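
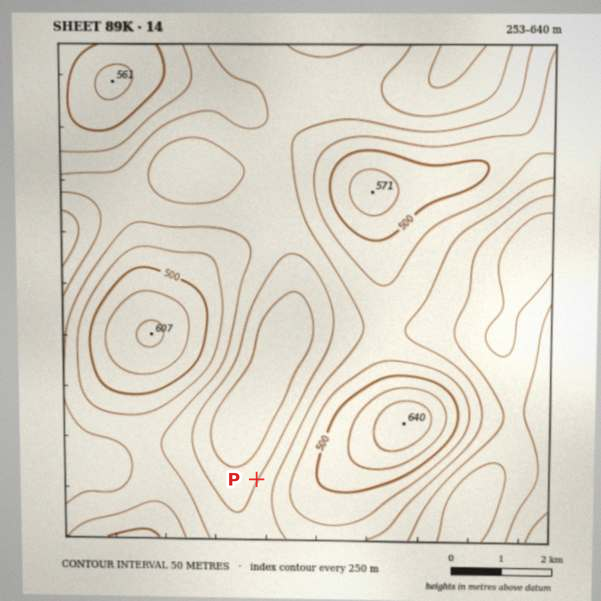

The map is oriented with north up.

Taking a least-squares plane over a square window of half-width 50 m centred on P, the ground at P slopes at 8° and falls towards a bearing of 300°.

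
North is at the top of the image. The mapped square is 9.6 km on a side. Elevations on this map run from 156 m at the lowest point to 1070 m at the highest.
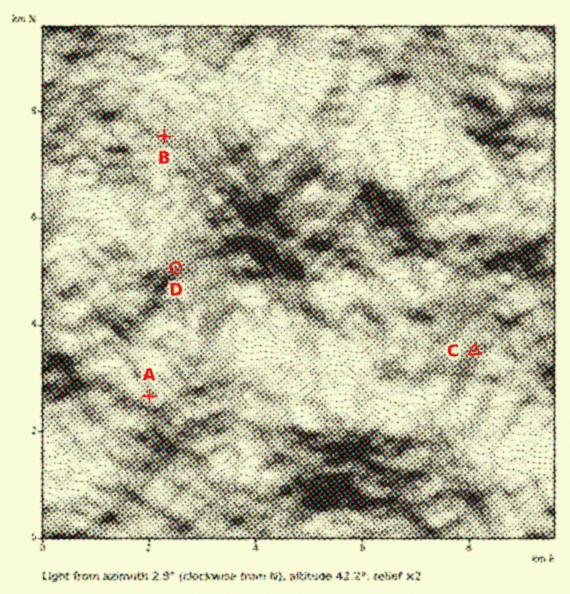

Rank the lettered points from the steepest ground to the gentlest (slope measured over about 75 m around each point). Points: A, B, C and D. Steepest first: C D A B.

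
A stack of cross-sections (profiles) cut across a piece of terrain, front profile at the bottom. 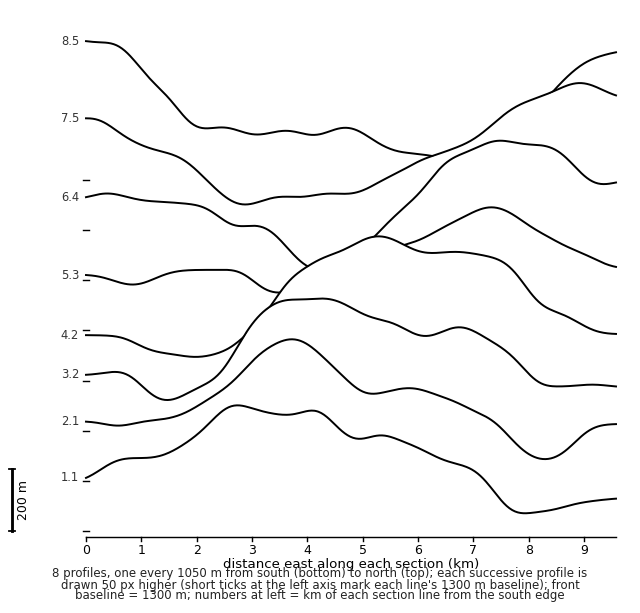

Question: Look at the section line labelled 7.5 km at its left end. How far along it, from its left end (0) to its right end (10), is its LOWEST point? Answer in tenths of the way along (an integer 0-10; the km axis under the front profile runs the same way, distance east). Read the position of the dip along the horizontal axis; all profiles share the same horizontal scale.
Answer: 3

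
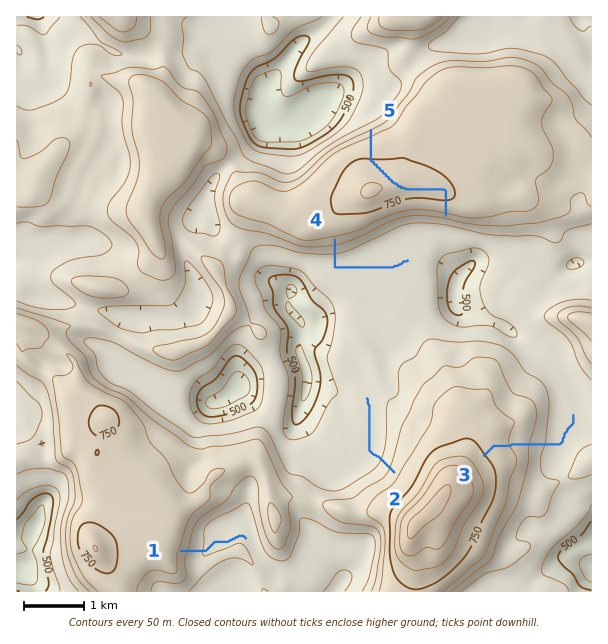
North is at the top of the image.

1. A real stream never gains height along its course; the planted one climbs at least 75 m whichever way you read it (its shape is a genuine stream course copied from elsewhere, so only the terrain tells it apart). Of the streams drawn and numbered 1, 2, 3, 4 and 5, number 5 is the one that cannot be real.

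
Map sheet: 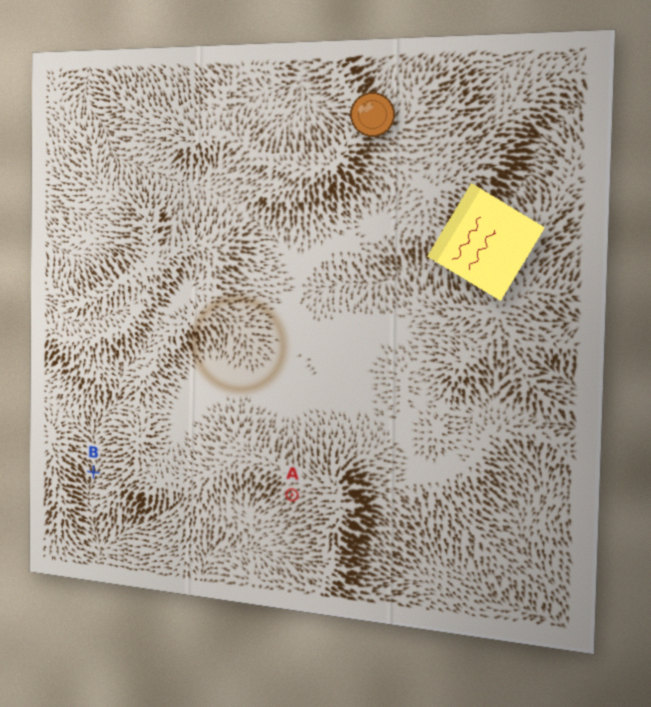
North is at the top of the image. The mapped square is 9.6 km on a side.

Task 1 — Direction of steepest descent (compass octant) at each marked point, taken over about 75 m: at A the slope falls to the SW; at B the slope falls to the S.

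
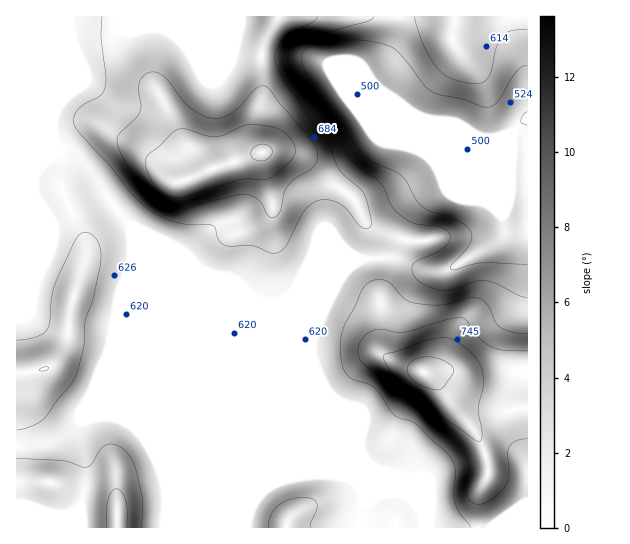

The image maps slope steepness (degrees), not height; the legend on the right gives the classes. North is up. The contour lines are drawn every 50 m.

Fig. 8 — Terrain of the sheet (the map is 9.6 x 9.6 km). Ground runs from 500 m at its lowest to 820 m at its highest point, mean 640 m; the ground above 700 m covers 12.4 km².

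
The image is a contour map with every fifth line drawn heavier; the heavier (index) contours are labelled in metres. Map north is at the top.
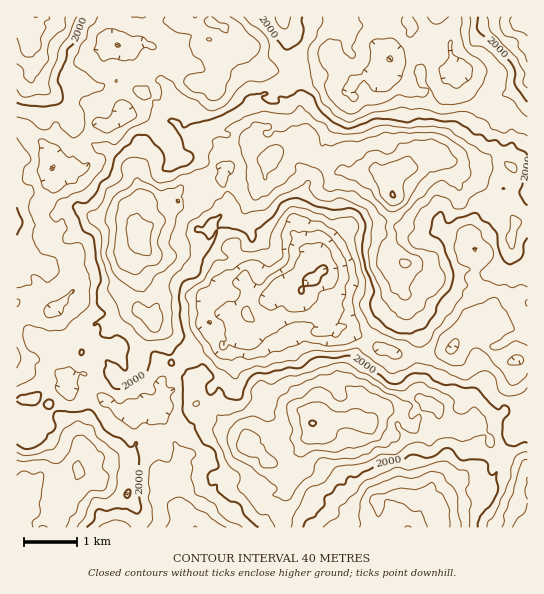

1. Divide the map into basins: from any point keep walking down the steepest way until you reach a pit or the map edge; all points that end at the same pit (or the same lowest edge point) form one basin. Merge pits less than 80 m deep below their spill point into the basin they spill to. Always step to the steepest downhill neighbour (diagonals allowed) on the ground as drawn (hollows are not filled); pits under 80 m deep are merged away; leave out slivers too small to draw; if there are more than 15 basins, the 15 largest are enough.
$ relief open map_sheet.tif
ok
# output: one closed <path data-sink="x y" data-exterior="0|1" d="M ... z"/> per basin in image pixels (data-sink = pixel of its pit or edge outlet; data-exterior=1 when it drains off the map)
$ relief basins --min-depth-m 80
<path data-sink="311 279" data-exterior="0" d="M269 93l-7 2-6 6 0 6 3 4 0 16-9 13-15-11-9 2-3 4 1 8-4 3-7 13-2 11-16 15-13 2-12 8-11 12-5 0-5-4-13 3 0 16 4 19-13 20-2 12-12 14 2 6 4 4 14 6 12 12 10 4 1 8 8 8 7 20 0 7 18 14 7 2-7 12 7 13 11 9 8 3 22 18 10 4 0 10 3 4 8 0 13 12 1 10-13 14-3 7 6 7 23-10 6-18 9-8 1-15 6-11 6-6 2-4-2-6 8-3 34-1 7 5 11 0 18 8 6 0 10-8 7 1 7-15 6-6 8 3 5 10 7 7 8 4 20-5 13 12 7 22 15 10 13 4 4 5 1-317-6 0-9 8-7-4-12 0-17 10-10 0-13-10-12-6-9 2-4-3-15 11-9 2-12-1-4 3-2 6 3 10-16-18-25 4-8-4-4-9-11-3-5 3-12-3-2-2 2-8-1-6-3-4-9 2 0-4-11-16 0-12-2-6z"/><path data-sink="210 22" data-exterior="0" d="M282 16l-239 0-16 19 0 12 6 11 0 8-6 10-11 3 0 174 12 2-1 6-5 4-6 1 1 134 12 0 12-7 7-12 0-15 15-13 19-1 7 4 9-1-2-10 3-7 11-7 4-8 12-8 13-5-6-7-14-6-4-4-2-6 12-14 2-12 13-20-4-19 0-20 3-5 0-22-3-9 3-5 0-18 12-6 16-16 8 2 10 10 12 7 14 0 10 5 3-2-1-8 6-6 6 0 15 11 9-13 0-16-3-4 0-6 10-8 17 8 5 24 10 14 6-4-4-26-12-19 0-7 8-12 0-13-7-13z"/><path data-sink="390 59" data-exterior="0" d="M522 16l-239 0 0 5 5 20 8 17 0 13-8 12 0 7 12 19 1 16 3 4-1 8 5 4 1 4-2 10 14 5 5-3 11 3 4 9 8 4 25-4 15 16-2-8 2-6 4-3 12 1 9-2 15-11 4 3 9-2 12 6 13 10 10 0 17-10 12 0 7 4 6-7 8-1 1-137z"/><path data-sink="195 527" data-exterior="1" d="M154 319l-1 7-14 25 1 12-4 7-11 9-8 1-6-14-12-11-10 1-7-4-16 0-18 14-1 19-8 10-6 3 16 6 14 17 4 8 9 9 5 20-4 7 2 10-8 13-16 1-17-2-7 10 0 6 3 4 13 0 4 3 4 8-1 10 229 0-3-9 0-10 5-16-11 2-11 6-7-6 3-8 13-14-1-10-13-12-8 0-3-4 0-10-10-4-22-18-8-3-11-9-7-13 7-12-7-2-18-14 0-7-7-20-8-8z"/><path data-sink="435 517" data-exterior="0" d="M430 404l-3 0-6 6-7 15-7-1-10 8-6 0-18-8-11 0-7-5-34 1-8 3 2 6-14 21-1 15-9 8-3 8-8 28 0 10 3 7 2 2 242 0 0-54-30-15-5-8-4-16-13-12-20 5-8-4-7-7-3-8z"/>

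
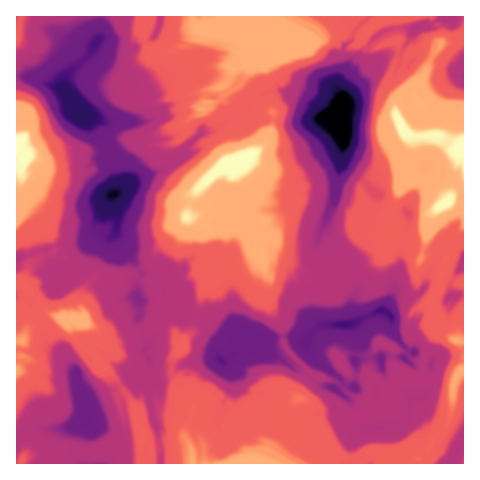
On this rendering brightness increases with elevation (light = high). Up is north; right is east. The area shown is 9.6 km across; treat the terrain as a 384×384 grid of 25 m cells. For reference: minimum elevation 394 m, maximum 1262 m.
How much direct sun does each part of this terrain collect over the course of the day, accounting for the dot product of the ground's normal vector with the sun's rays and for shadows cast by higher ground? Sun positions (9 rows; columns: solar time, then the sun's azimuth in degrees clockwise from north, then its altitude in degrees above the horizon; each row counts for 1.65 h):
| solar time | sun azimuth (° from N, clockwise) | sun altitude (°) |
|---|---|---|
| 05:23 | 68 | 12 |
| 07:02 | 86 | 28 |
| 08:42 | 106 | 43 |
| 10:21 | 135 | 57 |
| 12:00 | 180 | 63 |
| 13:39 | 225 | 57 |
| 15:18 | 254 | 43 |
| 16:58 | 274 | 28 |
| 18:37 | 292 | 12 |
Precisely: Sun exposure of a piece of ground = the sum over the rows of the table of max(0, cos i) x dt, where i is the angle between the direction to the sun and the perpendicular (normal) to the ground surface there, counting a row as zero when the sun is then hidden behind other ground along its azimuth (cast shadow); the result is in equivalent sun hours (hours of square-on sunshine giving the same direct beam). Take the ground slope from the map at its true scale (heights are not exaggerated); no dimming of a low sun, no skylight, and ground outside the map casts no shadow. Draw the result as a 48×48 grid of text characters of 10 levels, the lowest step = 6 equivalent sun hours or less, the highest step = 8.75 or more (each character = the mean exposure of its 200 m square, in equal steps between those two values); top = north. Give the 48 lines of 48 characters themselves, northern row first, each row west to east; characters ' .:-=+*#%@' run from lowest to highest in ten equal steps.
%%@@@@@%#*%%+@%.@#%#%@@@@@@@@%#++@@@@#@@@%*++*%+
##%%@@@%%#*#*@*.%#@@@@@@@@@@@@@%**@@%@%++*%:.- -
%#%#@@@%*#*##@.+%%%%@@@@@@@@@@@@%*%*%@-+%*.**-#@
%@@%@%%*+%+##*@@@%%%#%@@@@@@@@@@**+:##*#%*%%*#%%
@@@@@%%*#%=%#%@@@@@@%#+@@@@@@%****#*#%%#*@@**#%%
@%%@@@#%%*=%@%@@@@@@@#@@@@@%*#*+=+*#=%%=%@*-#%*%
+%%@@%%@%=%@%@@@@@@@%#%@%#*%%*#*#+++*+*=@+.%*#=%
- ++###@%%@@@%@%@@@%+*%%%%@@##%*+*#+=--%--@@=#= 
.  -:###%%@@@%%*@@@##%@%@@@@=%##=+.=-:==+@@@#.-=
=...==###%#@@@%%*@%+##@@@@@#++*+*:--.:=-+@@@@@#*
@@-.::=##%%#*%@%*%#%%%%@@@@%%+*+-.=: --++-@@@@@@
@@+=.  =:+@%*-#=-@@%%@@@@@=-*=:: .=..==#*+=%%%@@
.==+. : -@%.-%%#@@@=-@@@#.*#=:    -..=+%*@=:--=:
@+*=+-: ##*%@@%%##=.%+..:=%@+==  .  .=+%%#@%%@%%
@#*-**%%+####@@@%%*=-=-.:+*#**#.=   :-*#@@@%%%%@
@%%#=*#%*%#%%#@@@* .=:#@@@##=#=+  : .=**@@@@%%#@
@#%%+*#%+%#*#%#%=..=.#@@@#%%*#=*:.  :-%*#@@@@%%#
%%%%####%**#++-+--*:#**#%%%@#%%=%.- =%@**@@@@@@%
@@@#%###**#*-.-::++###%%@@@%%%%##-.-+*@##@*%@%=%
@@@#%****= - -==+%@%@%@@@@@#%%@*%= *##*##*+*%-*+
@@@%%*+*=#*..-+*%%*%@@@@@@@%%@@*%-.-%@@@@#*+=###
@#@%#*+#.--.+-=+%*#%@@@@@@%*#@###-+*@@@@@++*@%%*
*%%@###*=:--+*+*%@%@@@@@@@@%*@*%*=##@@@@%%+#@%+-
@@@@###***=+##*%#@@@@%@@@@@@*#*%*###@@@@@%##%*%%
%%%*%%+*#+=%###%@%#**##*%@@@##*%*%%%%@@@@%%#%%%@
%##%@@#  +%%*#@%%@@@@@%##@@@#%#%%%%%%%@@@@%*@@@#
#%@@@@@@%  .-%%%%##@@@%%%@@%#@#%%%@@%%%%*=%%%@@*
-*#@@@@@@@@%%%@@%%*@@@@%%@@#%@@%%%@@@@@%%+%@@@% 
@%+%@@%#@@@@@@@@%%#%@@@@%@@%#%@%%@@@@@@%%####@@@
@@++%-:+*@@@%%@@@%##@@%#@@@@##%%%@@@@@@#%%%.#@*+
@@@: *%%=#@%*#%@@%%####*#@@@+%%%@@@%%#**+%+=@#-.
@@@#::::#=%@%#@@@@@@@@#####%#%**###%@%+-+*=@@%:%
@@@##@@%=-+%%*@@@@@@@@=#**%@@%#%@@%%%#+-:*#+@@@@
*#%%#####%=#%@@@=:+%@#*##%##@#%@#*=-*%##+*##@@%#
*#%@##@@@@#+%@@#*%*%##%%%%%#**@%@@@@@#:  *%##%=+
#%%%*+%@@@@+%%%#*@##*%%%@@%%%:#@@-:*#=%@* *%%+*%
##@#*#*@@@@###%#*%##*%%%@@%%%*.###@*#%*+#:.#%#+%
+@@**+-*@@*%%%#%%++#.**%*..::=# -*%* *=-@::@*+-:
%%@##--+*@#*%@@%%*+-+ -=:%:...%@+ =@*@#=@@@@*-=%
@@@#*-++%%@+%@@#*@@%-.=-+.%@@*.+%+***@@@@@@%*=*#
@@%%%+=#*@@%-*%*#@@@@%:-.@@@@@#-:: +.@@@@%%%*=#*
@%%@@%=#+%@%#=+*%@@@@@%*@@@@@@@@+=%=@@@@@%%%*+%#
%%%@@%*#*#@#%%-*@@@@@@@@@@@@@@@@@+%@@@@@@%%%=%@@
%@@@@####*%##@.+@@@@@@@@@@@@@@@@@=#%@@@@@@%=-@@%
@@@%*++##:%##@-:@##@@@@@@@@@@@@@@#=%@@@@@%.+@@@#
@@@@%*=..*%#*@#-%%*#%@@@%*++%@@@@@-*%=::..%@@@%%
=+@@@@@@@@%%*@%-%%%*%@@==+#%*#@@@@%  *@%@@@@@@*%
*%@@@@@@@@%%+@@ %#%*+:.*@@@%#*+%@@@@@@@@@@@@@*#+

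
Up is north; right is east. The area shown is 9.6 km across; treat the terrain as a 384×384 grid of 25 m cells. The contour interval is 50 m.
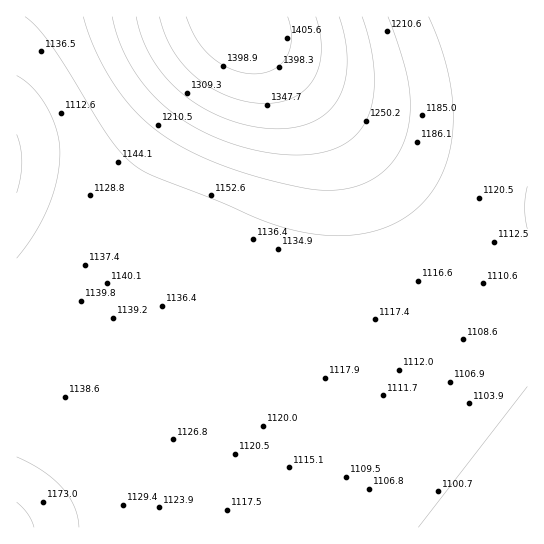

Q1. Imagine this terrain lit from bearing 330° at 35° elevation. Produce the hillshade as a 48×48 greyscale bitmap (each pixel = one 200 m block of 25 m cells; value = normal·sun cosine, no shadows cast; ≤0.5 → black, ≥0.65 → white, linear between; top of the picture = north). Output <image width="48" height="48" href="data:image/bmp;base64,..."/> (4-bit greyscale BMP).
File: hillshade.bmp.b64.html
<image width="48" height="48" href="data:image/bmp;base64,Qk32BAAAAAAAAHYAAAAoAAAAMAAAADAAAAABAAQAAAAAAIAEAAATCwAAEwsAABAAAAAAAAAAAAAAABEREQAiIiIAMzMzAERERABVVVUAZmZmAHd3dwCIiIgAmZmZAKqqqgC7u7sAzMzMAN3d3QDu7u4A////AHd2ZmZnd3d3d3d3d3d3d3d3d3d3d3d3d4h3d3d3d3d3d3d3d3d3d3d3d3d3d3d3d5mId3d3d3d3d3d3d3d3d3d3d3d3d3d3d6mYh3d3d3d3d3d3d3d3d3d3d3d3d3d3d6mYiHd3d3d3d3d3d3d3d3d3d3d3d3d3d6mYiHd3d3d3d3d3d3d3d3d3d3d3d3d3d5mIh3d3d3d3d3d3d3d3d3d3d3d3d3d3d4iId3d3d3d3d3d3d3d3d3d3d3d3d3d3d4h3d3d3d3d3d3d3d3d3d3d3d3d3d3d3d3d3d3d3d3d3d3d3d3d3d3d3d3d3d3d3d3d3d3d3d3d3d3d3d3d3d3d3d3d3d3d3d3d3d3d3d3d3d3d3d3d3d3d3d3d3d3d3d3d3d3d3d3d3d3d3d3d3d3d3d3d3d3d3d3d3d3d3d3d3d3d3d3d3d3d3d3d3d3d3d3d3d3d3d3d3d3d3d3d3d3d3d3d3d3d3d4d3d3d3d3d3d3d3d3d3d3d3d3d3d3d3d4h3d3d3d3d3d3d3d3d3d3d3d3d3d3d3d4iHd3d3d3d3d3d3d3d3d3d3d3d3d3d3d4iId3d3d3d3d3d3d3d3d3d3d3d3d3d3d5iIh3d3d3d3d3d3d3d3d3d3d3d3d3d3d5mIiHd3d3d3d3d3d3d3d3d3d3d3d3d3d6mYiId3d3d3d3d3d3d3d3d3d3d3d3d3d6qZiIh3d3d3d3d3d3d3d3d3d3d3d3d3drqpmIh3d3d3d3d3d3d3ZmZmZmZ3d3d3drupmIiHd3d3d3d3d3ZmZmVVVmZmd3d3dsuqmYiHd3d3d3d3dmZlVVVVVVVmZnd3d8y6qZiId3d3d3d3ZmVVVERERFVVZmd3h9y6qZiId3d3d3dmZVVURERERERVVmd4iNy7qZiIh3d3d3ZmVVREQzMzNERFVWZ4mdzLqpmIh3d3dmZVVURDMzMzMzREVWZ4qtzLqpmIh3d2ZlVUREQzMzMzMzREVVZ4q8y7qpmId3ZmVURDMzMzMyIjMzNERVZ4rMy7qpmId2ZVRDMyIiIiIiIiMzNERVZorLu6qpiHdmVUMzIiEREiIiIiMzNERVZorKqqqZiHZlVDMiEREREREiIjMzNERVZnm5qqmYh3ZlRDIhEQAAABESIzMzNEVVZnipmZmIh3ZVQzIhEAAAAAESIzMzREVVZneIiIiId2ZUQzIREAAAAAARIzM0REVWZnd3eIiHd2ZUQzIREAAAAAARIzRERFVWZnd2d3d3d2ZVQzIhEAAAAAARIzRERVVmZnd2Z3d3d2ZVRDMiERAAAAERIzRFVVVmZ3d1Znd3d2ZlVEMyIhERERESIzRVVWZmZ3d1Znd3d3dmVURDMiIhEREiM0RVVmZmd3d1Znd3d3d2ZlVEQzMiIiIjM0RWZmZnd3d1Znd4iIh3d2ZVVEQzMzMzNEVWZmZ3d3d1ZneIiIiIh3dmZVVERDM0RFVmZnd3d3d2Z3iImZmZmIh3dmZVVERERVVmd3d3d3d2Z3iJmZmZmYh3d2ZlVVREVVZmd3d3d3dw=="/>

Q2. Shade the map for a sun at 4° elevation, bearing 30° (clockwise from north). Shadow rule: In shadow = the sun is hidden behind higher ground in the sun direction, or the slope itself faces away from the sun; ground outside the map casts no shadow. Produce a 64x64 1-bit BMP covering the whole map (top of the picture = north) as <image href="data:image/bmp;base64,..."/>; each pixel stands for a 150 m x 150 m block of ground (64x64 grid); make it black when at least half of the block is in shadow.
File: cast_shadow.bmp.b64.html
<image width="64" height="64" href="data:image/bmp;base64,Qk0+AgAAAAAAAD4AAAAoAAAAQAAAAEAAAAABAAEAAAAAAAACAAATCwAAEwsAAAIAAAAAAAAA////AAAAAAAAAAAAAAAAAAAAAAAAAAAAAAAAAAAAAAAAAAAAAAAAAAAAAAAAAAAAAAAAAAAAAAAAAAAAAAAAAAAAAAAAAAAAAAAAAAAAAAAAAAAAAAAAAAAAAAAAAAAAAAAAAAAAAAAAAAAAAAAAAAAAAAAAAAAAAAAAAAAAAAAAAAAAAAAAAAAAAAAAAAAAAAAAAAAAAAAAAAAAAAAAAAAAAAAAAAAAAAAAAAAAAAAAAAAAAAAAAAAAAAAAAAAAAAAAAAAAAAAAAAAAAAAAAAAAAAAAAAAAAAAAAAAAAAAAAAAAAAAAAAAAAAAAAAAAAAAAAAAAAAAAAAAAAAAAAAAAAAAAAAAAAAAAAAAAAAAAAAAAAAAAAQAAAAAAAAABAAD8AAAAAAEAB//gAAAAAQAP//wAAAABAD///gAAAAAAf///gAAAAAB////AAAAAAP///+AAAAAB////4AAAAAH////wAAAAA/////gAAAAD////+AAAAAP////4AAAAA/////AAAAAH////8AAAAAf////wAAAAB////+AAAAAD////wAAAAAP////AAAAAA////4AAAAAD////AAAAAAH///4AAAAAAf///AAAAAAA///wAAAAAAD//+AAAAAAAH//wAAAAAAAf/8AAAAAAAA//gAAAAAAAD/8AAAAAAAAH/gAAAAAAA=="/>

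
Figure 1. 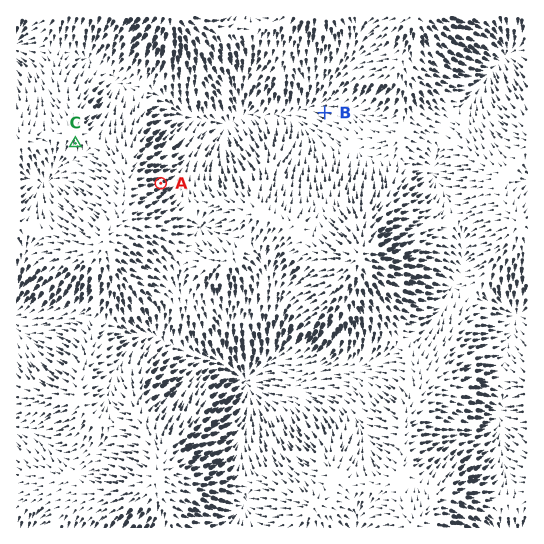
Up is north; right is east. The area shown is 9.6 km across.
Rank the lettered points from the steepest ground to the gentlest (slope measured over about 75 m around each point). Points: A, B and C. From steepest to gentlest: A B C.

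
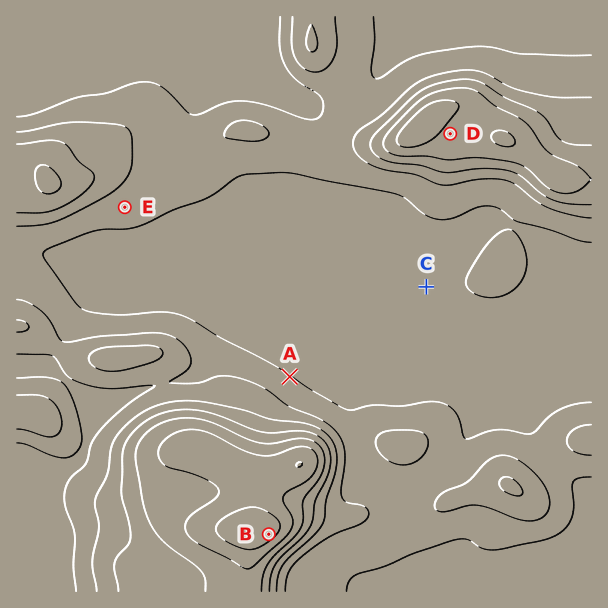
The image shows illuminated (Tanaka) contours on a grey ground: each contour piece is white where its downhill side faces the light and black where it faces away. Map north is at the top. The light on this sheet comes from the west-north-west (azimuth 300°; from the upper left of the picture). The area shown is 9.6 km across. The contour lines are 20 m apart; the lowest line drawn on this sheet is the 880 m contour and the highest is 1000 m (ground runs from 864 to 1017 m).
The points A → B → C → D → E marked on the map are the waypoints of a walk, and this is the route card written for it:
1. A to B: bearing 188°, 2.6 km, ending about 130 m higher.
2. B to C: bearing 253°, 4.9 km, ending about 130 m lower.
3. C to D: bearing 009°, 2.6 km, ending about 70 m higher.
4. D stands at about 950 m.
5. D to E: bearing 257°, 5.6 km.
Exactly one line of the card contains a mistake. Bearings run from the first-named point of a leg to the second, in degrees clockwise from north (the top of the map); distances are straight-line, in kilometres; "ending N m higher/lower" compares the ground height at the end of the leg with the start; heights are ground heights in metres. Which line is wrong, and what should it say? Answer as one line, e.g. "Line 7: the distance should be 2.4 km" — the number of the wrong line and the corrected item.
Line 2: the bearing should be 032°.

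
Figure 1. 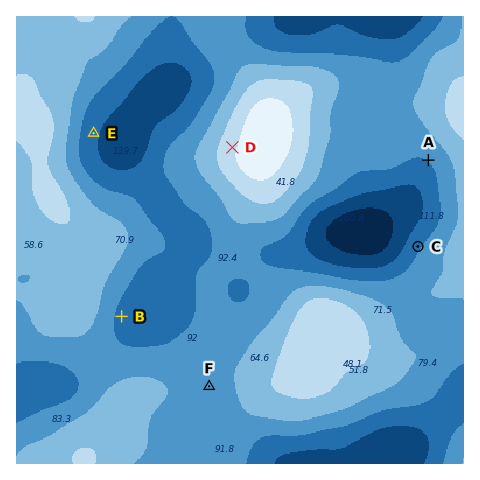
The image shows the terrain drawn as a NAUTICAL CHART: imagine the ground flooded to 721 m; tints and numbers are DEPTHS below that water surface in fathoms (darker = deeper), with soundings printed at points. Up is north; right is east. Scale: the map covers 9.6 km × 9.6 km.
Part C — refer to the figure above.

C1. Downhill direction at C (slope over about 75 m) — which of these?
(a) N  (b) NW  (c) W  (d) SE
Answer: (b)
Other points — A SW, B E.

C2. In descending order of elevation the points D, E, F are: D F E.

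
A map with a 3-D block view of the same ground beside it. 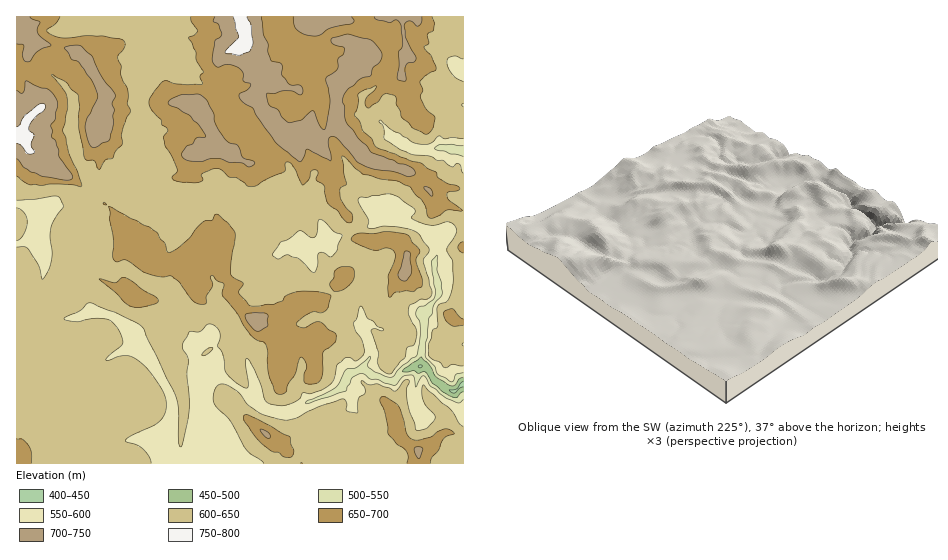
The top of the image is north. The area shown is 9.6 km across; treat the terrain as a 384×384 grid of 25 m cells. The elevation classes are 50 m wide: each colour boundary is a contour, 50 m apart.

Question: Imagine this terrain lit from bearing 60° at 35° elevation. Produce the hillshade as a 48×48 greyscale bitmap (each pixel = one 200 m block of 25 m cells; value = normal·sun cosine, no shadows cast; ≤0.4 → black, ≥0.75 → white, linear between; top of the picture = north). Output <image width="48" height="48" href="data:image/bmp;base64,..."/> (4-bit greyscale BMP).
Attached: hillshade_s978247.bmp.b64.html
<image width="48" height="48" href="data:image/bmp;base64,Qk32BAAAAAAAAHYAAAAoAAAAMAAAADAAAAABAAQAAAAAAIAEAAATCwAAEwsAABAAAAAAAAAAAAAAABEREQAiIiIAMzMzAERERABVVVUAZmZmAHd3dwCIiIgAmZmZAKqqqgC7u7sAzMzMAN3d3QDu7u4A////AJmZiId4mquoeIh3d3ZBNomHiIeIYyioiJmpiHeImaqYd4h3d2QCaZiIiIeHUkq5iJqYh3d4iIiHd4h3dkAHu5iIiIh1JrqpiKmYd3Z3d3d3d4h3ZACO2piIiIdjTel3rJmHeHZ3d4iId4h3UynuuYiIiYZjbtl3rJh3iId3iJiJh4hmVJ7Zh3iJmXZTrsdXvId4iId4iYeKhphmaMtSR5doqnVGzaVt/neIiIiIiHebdphmeqYiWHaIh1Vr25bv6YiIiIiHd3i5V6h4h3YieVRqt0jOia35S4iIiIiHd4qnWaiHVpUTeWacyHt0a79wRoiIiIiHeImFapd2V4Qkinasp3QDnMUAQ4iIiIiIiIhliod3WIQ0iXaqhnc0iYAEd3iIiIiIiIdmmYd2aHMkiXeJiKhWiaQIqoiIiIiIiIZniId2ZzAlmYd6qrhnZ8k3d4iYiIiIiHZniHd2ZQBpqYebu6d3V/ozNZmZiIiIhlVWiHdmYAa7mYiamYdlWvoQSZmYd4h3UyVnl1RnQXq6iId5mYZEi8cAnZmHeId1IEialjSXN7uYd3irmHZWiGZmeJmHd3ZCJaupcyaWaamIiJqod4dkVFjZNJmHd2RGeal2UjmneaqYmZp0SKliJI71I5mHdkWZd3VWU2qXi6mIiJhkW8ljJt/UM5mHZVmmVlVodYmHm5iIiIh2iqhkJu+kM5iHZWmFRWeZh3h3m6l4iId4h2REJd6lIYh3ZWmFNXmZl2Z4q6dpiIeHVCNmWv62Ioh3ZXmENpmZmGV5q6dpiHeHU0mqvv2VRYh3dolzSJmZmHaJq6doh3iFNay6u5U0VIh3d4hTaamZmId4q5Zoh3hzJ8uYd0EmU3d3d3ZFipmYiId4qXZoh3hBbMmHdjAoiGZmZVVnmph3d3d3dlVYh3czq5d2YxBrqVREMUiImYdmZmZmZVZ4l2ckioZVMQOrmSIhBcp4h3ZmZmd2VUV4hEY0rHMiEUrLuxEkjudod4d3ZFZlM0Z4lEdFuRAUWM3MyhNp36VXiZd2MTVTNYmZcVc3swOc3+3cujab7XJHmYZlI1d2i7mGEoVbgE3+/rmrqXms3EA4q4ZlVneIq6hRJ4WaI8/9tjR3Mpms2iBazIZmZmZpupYSiXi3S/7KUhR2RYmryjBqy4dlVEV7qXMYqXmVjfyVMza5d2eLykJqy6dEM0arqEBrqHmGrchlRFnKmWaM22NZu6YzRXq7lCWZh3h2i6d2RH3JiGec6lRHvLdWeKvJVFiXd4l1i5d2RJ2oZnm8tkNazKdnmql2Z2ZmiJlkeIdlRryXeJmqZESMy5d4mYZVZUVpuYdmZoiHSLmJu2eHRFarqZh4mGQkVEeKqYd3VpmoVoisqFeHVWiqqZiIhkMjRGmpmId2Z5mZVZzbh1d4iJqqmZh4dVQzRYq5iHd2Z4ipZ8y5dmesuqqqqqiIZWVFVYy5h2ZmeJmoWKmoeIrMqZmZmZd4ZmVEM425dVaIiJl1WIiqqZqYqZiIiId4dlM0NKy4dViHd4dVd2nLmA=="/>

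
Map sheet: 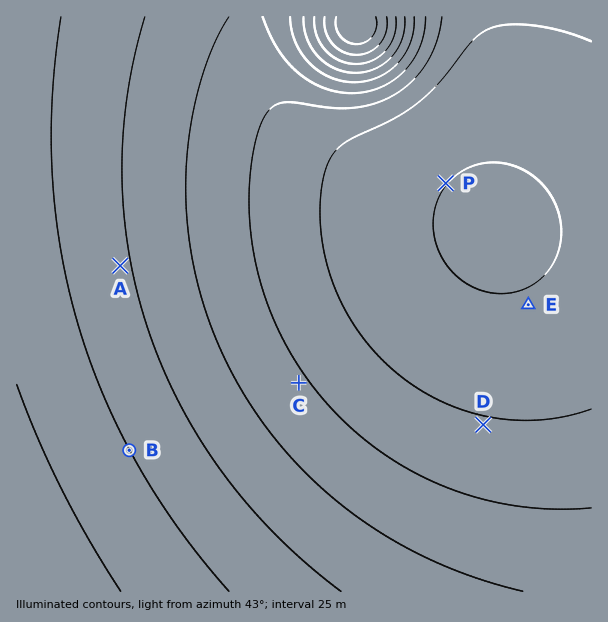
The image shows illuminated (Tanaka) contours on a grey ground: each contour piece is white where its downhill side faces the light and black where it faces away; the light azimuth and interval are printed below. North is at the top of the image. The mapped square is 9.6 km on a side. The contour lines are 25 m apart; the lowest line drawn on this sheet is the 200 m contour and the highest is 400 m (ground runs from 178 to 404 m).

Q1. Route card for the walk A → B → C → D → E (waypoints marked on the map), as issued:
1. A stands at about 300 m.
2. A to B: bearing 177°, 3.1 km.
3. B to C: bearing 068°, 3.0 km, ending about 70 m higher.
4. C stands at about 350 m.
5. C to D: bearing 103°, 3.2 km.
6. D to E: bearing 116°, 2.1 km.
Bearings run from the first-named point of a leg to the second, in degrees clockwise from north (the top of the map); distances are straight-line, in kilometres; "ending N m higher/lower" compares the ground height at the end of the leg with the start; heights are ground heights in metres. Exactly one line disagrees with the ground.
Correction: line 6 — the bearing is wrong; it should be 021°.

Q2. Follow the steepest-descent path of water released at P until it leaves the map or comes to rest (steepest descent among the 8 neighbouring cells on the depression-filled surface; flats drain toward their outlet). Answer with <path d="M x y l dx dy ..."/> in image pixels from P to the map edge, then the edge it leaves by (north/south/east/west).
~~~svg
<path d="M446 183l-66-66 0-30-2-1 0-5-1-1 0-3-2-2 0-3-1-1 0-3-2-2 0-3-1-1-3-12-3-5 0-3-5-9 0-6-4-4 0-6"/>
exit: north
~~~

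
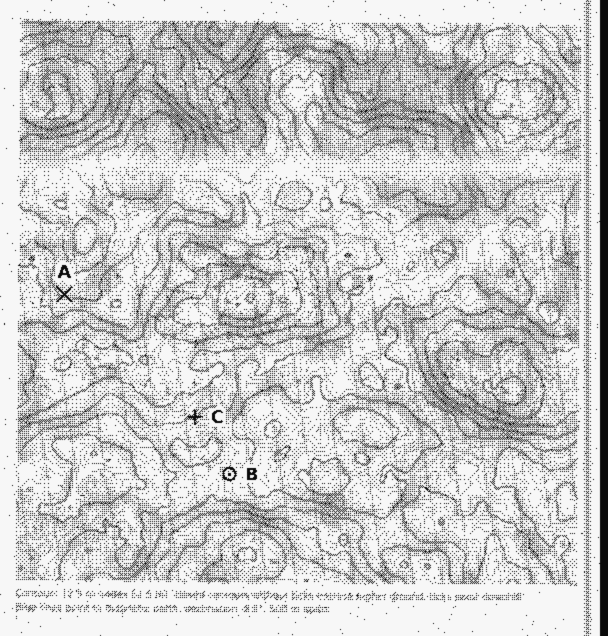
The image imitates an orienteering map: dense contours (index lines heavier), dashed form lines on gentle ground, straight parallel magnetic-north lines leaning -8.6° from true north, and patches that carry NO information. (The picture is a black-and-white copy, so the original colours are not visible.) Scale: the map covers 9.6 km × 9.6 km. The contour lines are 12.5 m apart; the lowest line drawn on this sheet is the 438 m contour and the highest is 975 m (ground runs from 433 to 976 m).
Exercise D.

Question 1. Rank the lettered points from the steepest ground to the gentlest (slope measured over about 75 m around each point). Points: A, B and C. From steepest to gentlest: A C B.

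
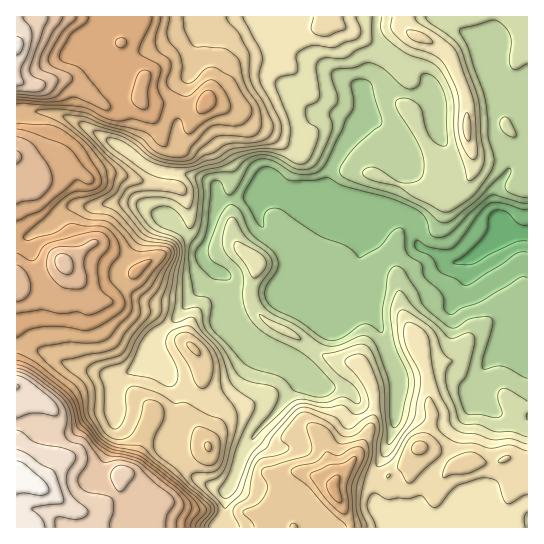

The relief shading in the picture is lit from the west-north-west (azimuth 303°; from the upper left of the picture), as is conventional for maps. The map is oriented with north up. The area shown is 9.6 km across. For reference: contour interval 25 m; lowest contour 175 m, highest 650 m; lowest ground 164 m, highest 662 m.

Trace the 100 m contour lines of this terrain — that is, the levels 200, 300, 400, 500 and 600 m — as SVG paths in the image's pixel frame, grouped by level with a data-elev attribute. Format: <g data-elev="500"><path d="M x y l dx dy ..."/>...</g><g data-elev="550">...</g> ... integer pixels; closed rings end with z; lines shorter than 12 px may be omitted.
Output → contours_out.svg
<g data-elev="200"><path d="M527 252l-10 1-44 30-8 2-10-6-14-7-9-14-15-8-2-5 2-5 16 8 13 2 7-2 7-7 21-30 10-8 12 0 18 6 6 1"/></g><g data-elev="300"><path d="M527 437l-14-5-19-1-15-6-13 0-6-3-14-40 0-11 6-10-9-8-6-18-5-6-23-17-7-2-3 1-2 6 1 20 4 12 11 24 1 13-7 35-16 22-2 2-2-3-2-51-2-10-12-30-4-5-5-2-27 8-12 2-1 1 13 16 20 16 5 10-1 6-4 0-12-6-18 6-22-4-6 1-8 5-37 34 3-8 20-25 3-8 0-7-7-5-21-4-11-6-16-27-18-20-4-20-4-2-12 2-2-2 0-28 2-28-1-10-5-6-22-11-5-7-1-6 10-5 9 1 8 6 9 14 3 2 4-4 2-10 3-22-4-16 4-4 24-7 21-11 15-3 18 2 21 10 5 0 4-2 7-12 5-16-1-5-11-8-2-10 2-5 9-4 3-5-3-28 1-6 2-3 5-2 22 0 11-8 13-5 2-4 0-24"/><path d="M296 339l5 0-9-9-33-16 4 7 7 6 12 7z"/><path d="M254 278l4-2 7-7 1-4-1-6-8-8-18-9-4 0-1 4 1 5z"/><path d="M381 17l0 13 6 9 20 15 27 10 5 5 6 8 5 12 3 10 1 30 2 13 11 37 3 2 9-8 5-14-3-22-3-40-19-51-10-10-20-14-3-5"/></g><g data-elev="400"><path d="M204 527l1-4 9-10 1-4-2-4-23-20-15-17-17-13-4-6 0-11 10-21 0-6-2-5-7-5-9 0-3 2-4 18-7 13-10 5-10-1-8-7-9-16 0-26-9-18 2-4 5-4 25-7 6-5 8-14 17-22 1-14 9-14 6-14 8-15 1-7-1-4-4-3-22-3-6-3-23-25-16-8 3-4 11-8 12-18-5-6-17-15-24-25-3-6 2-1 5 0 36 11 16 9 12 11 7 4 10 3 14 1 10-2 10-11 15-11 9-2 27 2 6-4 3-7-2-19-14-22-7-27-13-10-31-2-9-16-2-13"/><path d="M362 527l-6-18 0-20 3-10 9-22 1-7-2-7-2-3-3 0-17 4-6 0-13-17-13-4-4 0-2 3 5 20-1 5-2 3-5 3-39 10-3 3 0 5 5 11-1 8-8 10-15 7 1 3 8 8 2 5"/><path d="M204 465l7 0 6-3 2-8 1-13-2-5-4-3-16-6-3 2-3 5-1 16 4 9z"/><path d="M415 454l6 1 5-3 2-5-2-4-7-2-5 2-3 7z"/><path d="M197 355l2 1 1-2-1-5-6-6-6-1 0 3 2 3z"/></g><g data-elev="500"><path d="M185 527l0-6 6-10 0-5-2-5-8-10-40-31-15-5-15-3-12-7-19-22-6-20-6-9-33-26-10-6-8-2"/><path d="M17 313l25-3 19 3 17-1 12 3 20-9 3-4-2-3-9-8-3-10-1-19 9-12 2-5-1-7-6-5-5-2-8 1-40 11-6 4-6 11-4 3-4-1-12-7"/><path d="M17 221l24-11 34-30 4 0 10 4 4-1 1-4-3-5-24-27-35-14-15-4"/><path d="M140 109l6 0 3-4-1-14 3-16-1-3-4-2-4 1-4 3-7 21 2 7z"/><path d="M17 100l34 2 11-1 12-4 29 13 4 0 3-1 0-3-1-4-27-32-7-4-12-4-4-4 2-7 9-16 15-12 4-6"/><path d="M119 47l3 1 3-2 2-4-1-3-5-1-4 1-2 4z"/></g><g data-elev="600"><path d="M55 527l0-8 2-2 21 2 7-2 3-4-1-4-15-14-5-12 0-9 8-13 0-6-3-4-7-3-30-6-13-10-5-2"/><path d="M17 418l17-5 21 3 3-2 1-3-2-6-8-8-20-16-12-5"/><path d="M17 86l7-3-3-9 0-5 7-16 4-15-1-9-8-12"/></g>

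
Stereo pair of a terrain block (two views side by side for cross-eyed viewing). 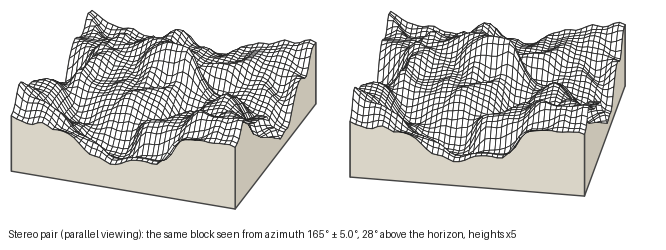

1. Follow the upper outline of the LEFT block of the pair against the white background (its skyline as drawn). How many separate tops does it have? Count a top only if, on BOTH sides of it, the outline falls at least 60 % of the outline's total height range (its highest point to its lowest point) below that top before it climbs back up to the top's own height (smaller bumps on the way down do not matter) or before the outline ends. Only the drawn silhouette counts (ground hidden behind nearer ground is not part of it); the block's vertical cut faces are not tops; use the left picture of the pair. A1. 0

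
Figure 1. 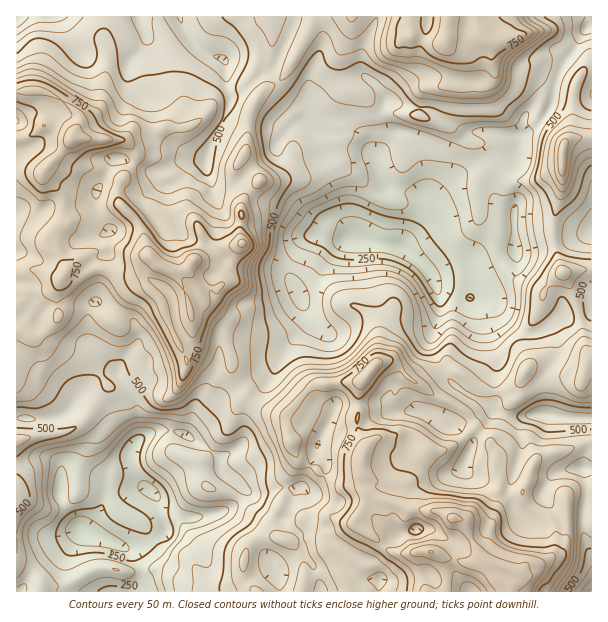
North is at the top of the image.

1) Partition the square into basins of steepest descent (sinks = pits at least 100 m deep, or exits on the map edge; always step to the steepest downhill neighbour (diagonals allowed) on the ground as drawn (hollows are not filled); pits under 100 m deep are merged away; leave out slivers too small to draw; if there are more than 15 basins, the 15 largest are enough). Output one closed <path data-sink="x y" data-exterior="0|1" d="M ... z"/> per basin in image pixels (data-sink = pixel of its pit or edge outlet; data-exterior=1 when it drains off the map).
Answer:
<path data-sink="356 240" data-exterior="0" d="M474 16l-159 0-31 59-8 9-10 4-7 7-9 16-3 17 0 18-6 16 18 20-11 9-7 15-1 30 2 7-21 5-15 11-12 1 6-8 4-15-8-15-16-15-8-21-7-8-24 14-9-4-10-9 14-20 0-6-8-11-12-3-44 0 7-14 0-9-11-12-26-13-26 1 0 238 14 8 5 0 6-2 25-28 24 2 24 10 14-26 12-8 6 0 14 14 8 21 5 5 19-8-4-16 10-4 26 28 2 15 6 19 0 11 14 25 17 13 21 7 2 13 12 30 19 10 6 6 15 6 16 0 8-7 2 0-2 15 5 6 0 5-6 13-8 10-18-5-6 0-8 5-7 0-33-17-3 3-6 10 0 11 6 7-8-2-9 1-12 8-3 7-2 27 11 14 255 0 1-7 5-4 2-9 3 0 9-7 15-3 17-13 4-18 0-36 9-5 17-1-1-45-9 0-16 7-20 3-9 4-7 12-7 22-19 7-5 5-22 46-14-29 22-3 5-3 3-6 3-15 3-5 0-10-3-6 0-21-6-9-11-11-5-3 0-6-7-11-30-15-16-11 13-12 12-6 10 2 17 14 13 7 24-1 12-10 3-8 11 1 10 6 36 0 6-17 4-3 0-89-13 0-16 2-10-35 0-15 9-30 2-46 6-7 22-2 0-66-7-1-5 5-4 11-4 0-24-7-17-9-34 0-5-7 0-21-11-6z"/><path data-sink="81 531" data-exterior="0" d="M146 286l-6 0-12 8-14 26-24-10-24-2-25 28-6 2-5 0-10-7-4 1 1 260 237 0-10-14 2-27 3-7 12-8 9-1 8 2-6-7 0-11 9-13 33 17 7 0 8-5 24 5 13-19 1-9-5-6 1-15-9 7-16 0-15-6-6-6-17-7-11-24-5-22-18-6-20-14-14-25 0-11-6-19-2-15-26-28-10 4 4 16-21 8-11-26z"/><path data-sink="17 17" data-exterior="1" d="M314 16l-297 0-1 74 26 1 26 13 11 12 0 9-7 14 44 0 12 3 8 11 0 6-14 20 10 9 9 4 24-14 7 8 8 21 16 15 8 15-4 15-4 6 10 1 15-11 21-5-2-7 1-30 7-15 11-9-18-20 6-16 0-18 3-17 9-16 7-7 10-4 8-9 28-49z"/><path data-sink="543 414" data-exterior="0" d="M591 360l-3 2-6 17-36 0-10-6-11-1-3 8-9 8-7 3-20 0-33-23-7 0-12 6-13 12 16 11 30 15 7 11 0 6 5 3 17 20 0 21 3 6 0 10-3 5-3 15-3 6-5 3-22 3 14 29 22-46 5-5 19-7 7-22 7-12 9-4 20-3 16-7 10-1z"/><path data-sink="587 29" data-exterior="0" d="M591 16l-116 1 6 19 11 6 0 21 5 7 34 0 17 9 27 7 5-11 5-5 7-1z"/><path data-sink="591 228" data-exterior="1" d="M591 138l-21 1-5 4-3 9 0 40-8 23-1 22 10 35 29-3z"/><path data-sink="591 591" data-exterior="1" d="M591 490l-16 0-9 5 0 36-4 18-17 13-15 3-9 7-3 0-2 9-5 4 1 7 80-1z"/>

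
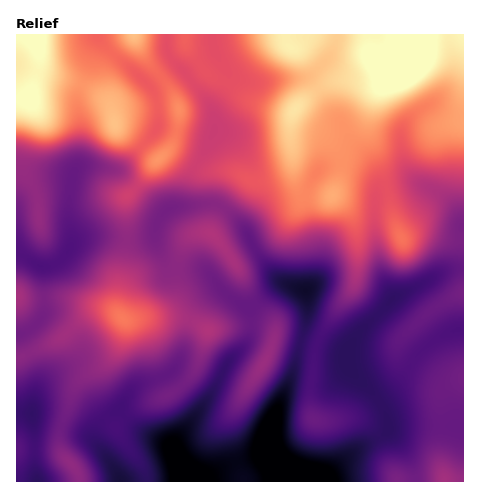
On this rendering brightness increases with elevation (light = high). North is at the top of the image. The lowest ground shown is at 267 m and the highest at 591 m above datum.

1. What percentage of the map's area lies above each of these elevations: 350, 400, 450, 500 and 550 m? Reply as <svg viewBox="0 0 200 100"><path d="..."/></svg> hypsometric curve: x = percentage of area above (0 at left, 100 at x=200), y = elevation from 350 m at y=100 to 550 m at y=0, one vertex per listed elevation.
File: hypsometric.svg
<svg viewBox="0 0 200 100"><path d="M171 100l-63-25-38-25-37-25-24-25"/></svg>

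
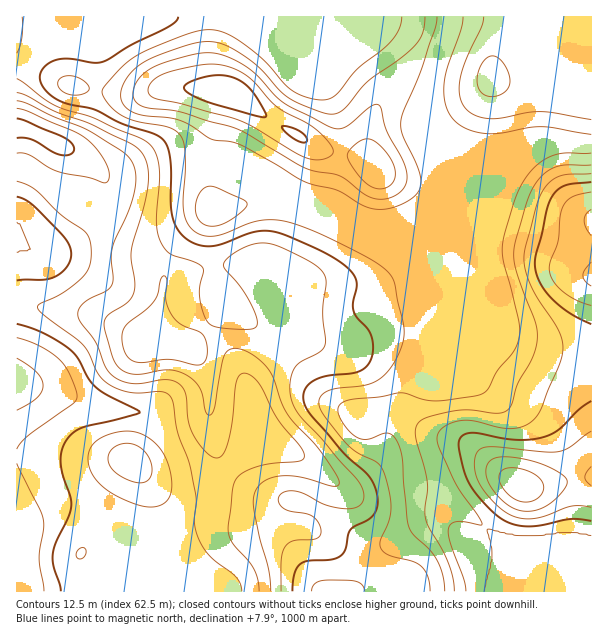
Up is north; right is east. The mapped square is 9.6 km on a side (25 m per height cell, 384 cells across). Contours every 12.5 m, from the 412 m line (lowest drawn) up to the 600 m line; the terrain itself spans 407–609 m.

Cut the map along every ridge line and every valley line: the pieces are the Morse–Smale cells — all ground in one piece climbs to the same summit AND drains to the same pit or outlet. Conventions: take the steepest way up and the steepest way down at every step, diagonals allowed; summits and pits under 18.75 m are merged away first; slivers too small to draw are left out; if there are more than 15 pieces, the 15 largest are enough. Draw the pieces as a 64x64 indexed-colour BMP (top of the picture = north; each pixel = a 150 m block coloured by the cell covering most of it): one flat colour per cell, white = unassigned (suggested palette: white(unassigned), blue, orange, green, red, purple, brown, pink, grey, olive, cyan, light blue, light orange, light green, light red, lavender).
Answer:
<image width="64" height="64" href="data:image/bmp;base64,Qk12CAAAAAAAAHYAAAAoAAAAQAAAAEAAAAABAAQAAAAAAAAIAAATCwAAEwsAABAAAAAAAAAA////ALR3HwAOf/8ALKAsACgn1gC9Z5QAS1aMAMJ34wB/f38AIr28AM++FwDox64AeLv/AIrfmACWmP8A1bDFABEREREREREREREREREREREREREREREREREREREREREREREREREREREREREREREREREREREREREREREREREREREREREREREREREREREREREREREREREREREREREREREREREREREREREREREREREREREREREREREREREREREREREREREREREVERERERERERERERERERERERERERERERERERERERERERVVUREREREREREREREREREREREREREREREREREREREREVVVUREREREREREREREREREREREREREREREREREREREVVVVRERERERERERERERERERERERERERERERFVEREREVVVVVUREREREREREREREREREREREREREREREVVVERVVVVVVVRERERERERERERERERERERERERERERERVVVVVVVVVVVVERERERERERERERERERERERERERERERFVVVVVVVVVVVUREREREREREREREREREREREREREREREVVVVVVVVVVVVRERERERERERERERERERERERERERERERVVVVVVVVVVVVERERERERERERERERERERERERERERERFVVVVVVVVVVVUREREREREREREREREREREREREREREREVVVVVVVVVVVVRERERERERERERERERERERERERERERERVVVVVVVVVVVRERERERERERERERERERERERERERERERFVVVVVVVVVVVEREREREREREREREREREREREREREREREVVVVVVVVVVVERERERERERERERERERERERERERERERERVVVVVVVVVVERERERERERERERERERERERERERERERERFVVVVVUREREREREREREREREREREREREREREREREREREVVVVRERERERERERERERERERERERERERERERERERERERVVUREREREREREREREREREREREREREREREREREREREREREREREREREREREREREREREREREREREREREREREREREREREREREREREREREREREREREREREREREREREREREREREREREREREREREREREREREREREREREREREREREREREREREREREREREREREREREREREREREREREREREREREREzMxEREREREREREREREREREREREREREREREREREREzMzMzEREREREREWERERERERERIRERERERERERERERMzMzMzMRERERERFmYREREREREREhERERERERERERETMzMzMzMxEREREWZmZmERERERERESIREREREREREREzMzMzMzMzERFmZmZmZmYRERERERERIhERERERERERMzMzMzMzMzNmZmZmZmZmZhEREREREREiEREREREREREzMzMzMzMzM2ZmZmZmZmZmERERERERESIhEREREREREzMzMzMzMzMzZmZmZmZmZmYRERERERERIiIiIiIhEREzMzMzMzMzMzNmZmZmZmZmZmEREREREREiIiIiIiIhMzMzMzMzMzMzM2ZmZmZmZmZmYRERERERESIiIiIiIiIzMzMzMzMzMzMzZmZmZmZmZmZhERERERERIiIiIiIiIiMzMzMzMzMzMzNmZmZmZmZmZmYREREREREiIiIiIiIiIjMzMzMzMzMzM2ZmZmZmZnd3dmERERERERIiIiIiIiIiIzMzMzMzMzMzZmZmZmZ3d3d3ZhEREREREiIiIiIiIiIiMzMzMzMzMzNmZmZmZ3d3d3d3YRERERESIiIiIiIiIiJDMzMzMzMzM2ZmZmZ3d3d3d3d3ERERERIiIiIiIiIiIkQzMzMzMzMzZmZmd3d3d3d3d3cREREREiIiIiIiIiIiJEMzMzMzMzNmZmd3d3d3d3d3dxEREREiIiIiIiIiIiIkRDMzMzMzM2Zmd3d3d3d3d3dxEREREiIiIiIiIiIiIiREQzMzMzMzZnd3d3eId3d3d3EREiIiIiIiIiIiIiIiREREMzMzMzN3d3d3iIiIiIiIiCIiIiIiIiIiIiIiIiJEREQzMzMzM3d3d3iIiIiIiIiIIiIiIiIiIiIiIiIiJEREREMzMzMzd3d3iIiIiIiIiIgiIiIiIiIiIiIiIiIkREREREMzMzN3d3d4iIiIiIiIiCIiIiIiIiIiIiIiIkRERERERERERHd3d3eIiIiIiIiIIiIiIiIiIiIiIiIiREREREREREREd3d3d4iIiIiIiIiCIiIiIiIiIiIiIiJERERERERERER3d3d3iIiIiIiIiIIiIiIiIiIiIiIiIkRERERERERERHd3d3d4iIiIiIiIgiIiIiIiIiIiIiIiREREREREREREd3d3d3iCIoiIiIiCIiIiIiIiIiIiIiJERERERERERER3d3mZkiIiIiIiIiIiIiIiIiIiIiIiIkRERERERERERHd5mZmSIiIiIiIiIiIiIiIiIiIiIiIiREREREREREREmZmZmZIiIiIiIiIiIiIiIiIiIiIiIiIkRERERERERESZmZmZkiIiIiIiIiIiIiIiIiIiIiIiIiRERERERERERJmZmZmSIiIiIiIiIiIiIiIiIiIiIiIiIkREREREREREmZmZmZIiIiIiIiIiIiIiIiIiIiIiIiIiRERERERERESZmZmSIiIiIiIiIiIiIiIiIiIiIiIiIiJERERERERERJmZkiIiIiIiIiIiIiIiIiIiIiIiIiIiIkRERERERERE"/>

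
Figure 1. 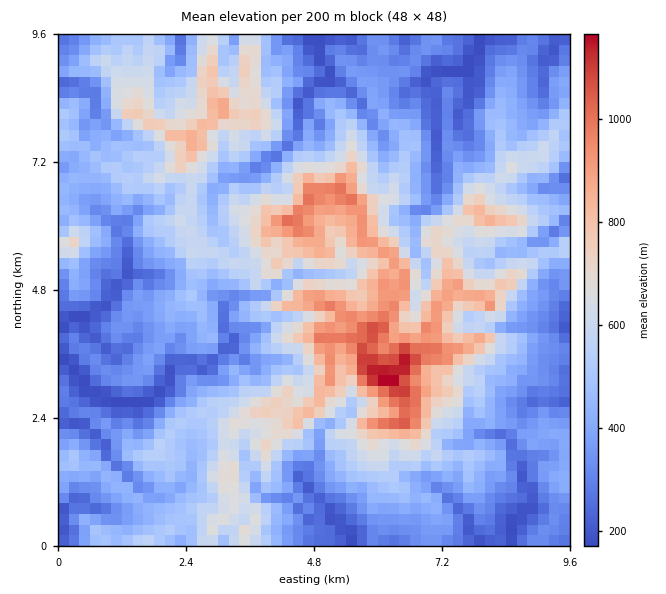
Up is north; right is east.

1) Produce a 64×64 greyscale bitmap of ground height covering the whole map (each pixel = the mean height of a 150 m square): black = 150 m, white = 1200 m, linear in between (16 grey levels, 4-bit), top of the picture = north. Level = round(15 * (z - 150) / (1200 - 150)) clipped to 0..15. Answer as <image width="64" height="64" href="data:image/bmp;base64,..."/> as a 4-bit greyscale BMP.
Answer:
<image width="64" height="64" href="data:image/bmp;base64,Qk12CAAAAAAAAHYAAAAoAAAAQAAAAEAAAAABAAQAAAAAAAAIAAATCwAAEwsAABAAAAAAAAAAAAAAABEREQAiIiIAMzMzAERERABVVVUAZmZmAHd3dwCIiIgAmZmZAKqqqgC7u7sAzMzMAN3d3QDu7u4A////ABIkVVRVZlREVnZGZ2ZUMyIREQEiISIjMyIhEREBIiIiESNVVUVVVVRGd1Z4dVQyIiIhARIiIiMzMhEREQESMiIRJFRENERVZVVodmd2VDMhERARIjIzMzMzISIRARIjIhI0MyMzREVVVnd3ZndUQyEhARIjMzMzNDMRIiEAESIiESIRIzNERFVWZnh3d1VCEiERIjQzNENEMhIjIREBEjIhESIzNEREVVVVeHdkMyIyERIjNEREREQhIzMiEREiMzISIzREMjM0RVZ3d0MzMyESIjNEVFVFQyI0MyIiESIzQjMzREMjRENFVoeGNVRDESMzREVVZUMyM0RDMiERI0RDRDREIjRFVEVniIVGZDISI0RVVVVUMyNDRUMzMRIzRERERUITRVVVRWeIhVdlMhIzRVZmZlVVRURFRDQhEjQ0VVRDITRVVVVEVnh1V3VCMiRFZmd2VmVWVFVURCEiMzRFVDITVVZlVURWd2VodlREJFVnd3dndmZlVVVEISIiNDRDISNERWZVRFV3ZniHZVU1ZmeId3eHdkQ0VEMiMzM0MzIRI0Q0VlVVVWd2d4h3ZTZnd4iIiZh1RUMiIhMzREQiERIzMyNFVVVWeHd3eIh1NGeJmru7uXZmVDIiIzM0QxERIzIiEjRVVVZ4iHeIiZdURWm8zN3KhmZTREMzIzMzESIiERESJEVWVWd4mYiJqodlV5mqvcqXd2RVQzIjMyMiIhEQAAESNEVmZmeImIiKqXZVeKvM25h4ZFVDIhEiEiERAAAAAAEjNFVmZ3eJiHipiFeJvN3KmYh1VUMyIRERIhABESIRARI0RERWZWeId6qoebzN7dupmXVlQzMiIiIhABIjMzIQEjMzM0VEVndnq7mK3u/ty6mIZmVEQzMyIREBIzMzMyASMhI0RDRWZleLuZzu/u7KmZh2ZVVDMzIhEAEiIiMzIQERETRCIzREV4u5rO7t7tuqqHdlVUQzMiIAEiIRIzMxEREhEyI0REV4q7qt7d3u3czKmHdlRUMyIhEiIRESMzMjM0MRI0VWZnmrur3czN7c3Mu6mHZVQzMiEiERIiIjMyM0RCETRFZ4iby7zd27zMvLqqu6h2VDMyISIRIjIiMzMzREISIzV4mqzczM3tuqqsqYiJl0RUQzIQEREiMyIzRDNEQSMzNGZ4mrqrzd26mby5dlZUQzIiIREAARIzMzNEREUxJEVURVZ4mry7zMqHm7mGVWZkMyIhEREQASMzNEREVUIkVmeIiJq8y6q7y4eaupeIqnVEMyIRIiEREzM0RFVUMiI0Roq7zMuqmau8poq7maq7hUQzMhIzMyESMzNEVVQzMjMzV4qrqqmJq7u3aKurqqqHVDMyIjQzIREiIzNFVDREVmQ1eJmIiJqru7hXmrqIiZl1QyIyRDISERERI0RVRFVWd2RFVVVmiau6uFaauXdniYZDMzNEMiIhEiIzRVVVZmZ4l0RVZmZnmqu4VYmoZlZ3h2QzNFQzIiEjM0NGZWZmZniZd4mZhniJq5ZGeZdlVFZmZURGdkMzISM0RGZmZmVniImZqql4mqu6dFeIh2ZlRVVWVViYVEMhI0RWZmZlVniJiJqqqImru6hUaIh2ZnZUMzRFdohlQyE0RVZmZlVWeJmZq7qomruph1R4h3dndmZlMiNUZlVDEjRWVmZmVWZ4mqvMy5iau5dmVGiId3eHd4dUIjRVRDIiNGZmdmVFZ3iavMu6qqq7l1VTZniIiaqZmGZTFFQzIjMjRFZ2ZUVniJqrzLq6q7uHVDMzRXiaqZiHZVVERDIzRDM0RWZVRXd3mYisy7u7yphmUyI0V5mId3ZVVERDMzRERFVFZlVFZmd4d4vMu8y6h3dlQiNGiXdmVURENEREREVVVlVmZDRWVWdWeszMy5dmdlRCIkZ3dmVUMzM0REREVmZnZmZlQ0RERVaKuqvLhmZ2VDMSNWZndlQzIiNEREVlVWd3d3ZTMiI0Z4iYiaqHZWZUMhI1VVV3ZlVDEzREVlVVZniYdlREMiNFd3d4iZdkVlQyEjQ0RWd2ZmQ0NEVURVZVaJmHZVZUISRmZmd4dlRFVDISMzM0Z3Z3ZUREVERVVVVniqh1Z2RDIkVURXh1QzRVQhIyIjRlZmdlVVVERUREVomaqXZnZWVCE0NFZ3VDNFVCEjIiNFRFVnVVVDRDNFVnmpqodndmZ2MTQzRnZTI0VTESISI1VERVZlVUMzNFaJmYiaqYiIiIZBJCNGZUI0REMRIRI0VUQ0RWVVQyJGiJl3d4iaqZmYhkEiI0VUIkQzMhEhEjRUREM0VVVUIkeZl2Znd4q5iIh1QRE1VUITQzMyESERNEREMyNFREMjWIiHZWd3mrmIh2QxEkREMSQzIiIRIhETREQzIjQiMiNXeIdlZmiamHiGZTIRIiIRMzIhIhEiERJEQzISQxERJGd3d1VlZ5mHeIZmRCEBERMzMyEREiIREjRDMhJDIjM0Z3d3VFVnqXZ5hVVDMRESMzMzMhEBERESNEMyE0Q0VFZ2ZndTREepZXmFRUMiIBIzMzIzIQAAABIjMyISIzNFZnZmZ2QiR5lVeYZEQyERIzIjIiIiEREQASMzIhESIzRWZWZmZSJWiFRohTNDIQEzIiIzIjMiIhABIiMiERIiM0VVZVZlMkaIY1iGQyMQASIRIzMhIjMiEQEhEiIREiIjREVVZlQxNXdjR3VDERAAEREjMhESMyEhABERIiER"/>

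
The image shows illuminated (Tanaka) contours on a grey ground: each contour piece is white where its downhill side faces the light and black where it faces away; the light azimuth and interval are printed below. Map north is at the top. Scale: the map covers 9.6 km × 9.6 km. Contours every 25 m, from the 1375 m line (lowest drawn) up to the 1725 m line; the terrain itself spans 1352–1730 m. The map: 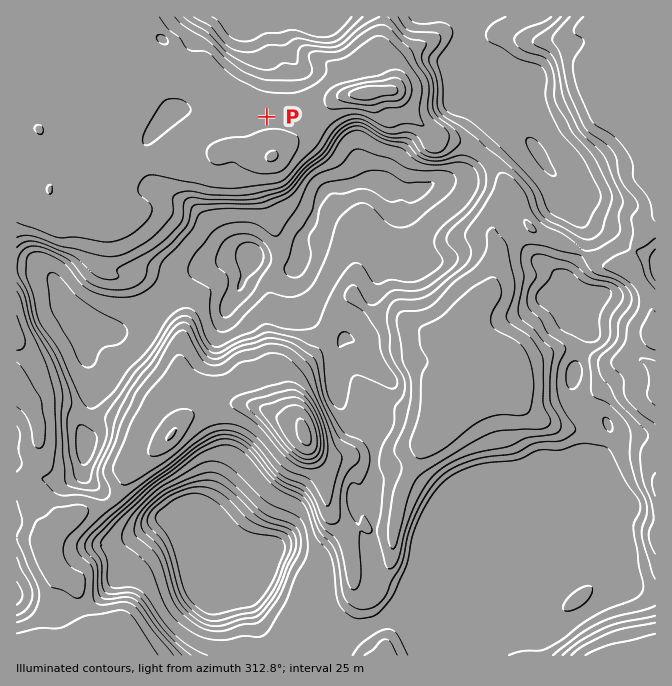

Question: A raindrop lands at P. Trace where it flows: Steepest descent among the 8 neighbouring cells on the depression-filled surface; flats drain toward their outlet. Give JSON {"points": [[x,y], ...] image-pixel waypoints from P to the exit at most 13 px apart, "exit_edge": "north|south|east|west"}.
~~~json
{"points": [[267, 117], [270, 103], [270, 90], [270, 77], [267, 63], [257, 50], [254, 37], [254, 23], [254, 17]], "exit_edge": "north"}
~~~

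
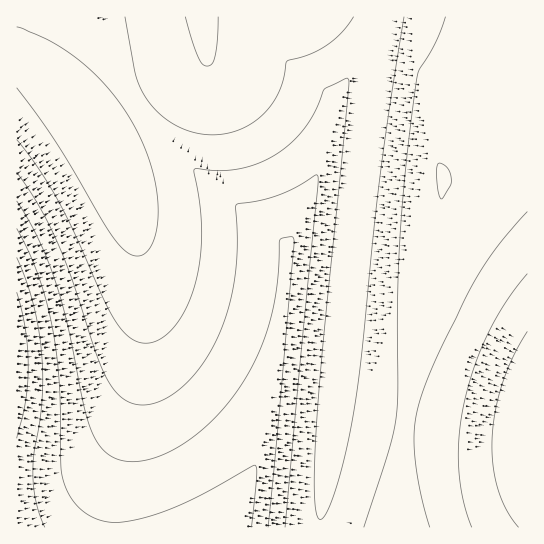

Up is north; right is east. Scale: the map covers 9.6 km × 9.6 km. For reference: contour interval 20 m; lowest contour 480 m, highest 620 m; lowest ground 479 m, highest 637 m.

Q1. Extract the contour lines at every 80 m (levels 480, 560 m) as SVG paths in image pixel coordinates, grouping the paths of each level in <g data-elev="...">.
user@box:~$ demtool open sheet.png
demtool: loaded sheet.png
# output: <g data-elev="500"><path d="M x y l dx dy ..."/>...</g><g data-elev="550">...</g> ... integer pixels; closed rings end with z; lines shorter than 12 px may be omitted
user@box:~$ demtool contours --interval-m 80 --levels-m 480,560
<g data-elev="480"><path d="M218 17l-3 38-3 8-5 3-5-2-4-7-13-40"/></g><g data-elev="560"><path d="M268 527l26-280-1-10-10 1-3 3-3 44-8 40-15 37-20 33-25 28-28 23-15 7-15 6-13 2-12 0-11-3-9-5-8-10-6-12-7-22-17-80-12-44-17-44-22-40"/><path d="M440 198l2 1 1-2 7-11 1-5-3-12-4-4-5-2-2 3 0 9 1 16z"/></g>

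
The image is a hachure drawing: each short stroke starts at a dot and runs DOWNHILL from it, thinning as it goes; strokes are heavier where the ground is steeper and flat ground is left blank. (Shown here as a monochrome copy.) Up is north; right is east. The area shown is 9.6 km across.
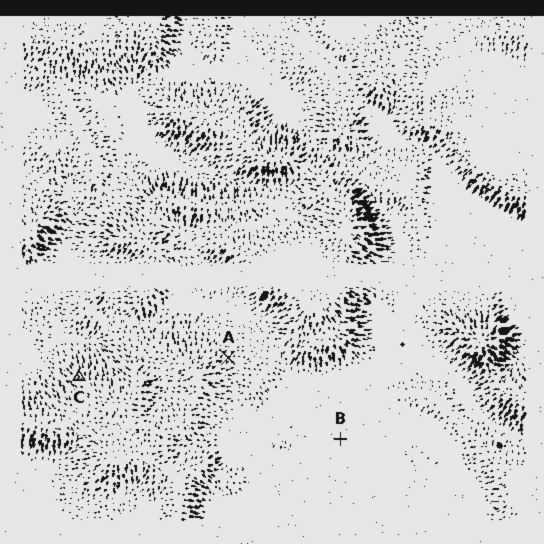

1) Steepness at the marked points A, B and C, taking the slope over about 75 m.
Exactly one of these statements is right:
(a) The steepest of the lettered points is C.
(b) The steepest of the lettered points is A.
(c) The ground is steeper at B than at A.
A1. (a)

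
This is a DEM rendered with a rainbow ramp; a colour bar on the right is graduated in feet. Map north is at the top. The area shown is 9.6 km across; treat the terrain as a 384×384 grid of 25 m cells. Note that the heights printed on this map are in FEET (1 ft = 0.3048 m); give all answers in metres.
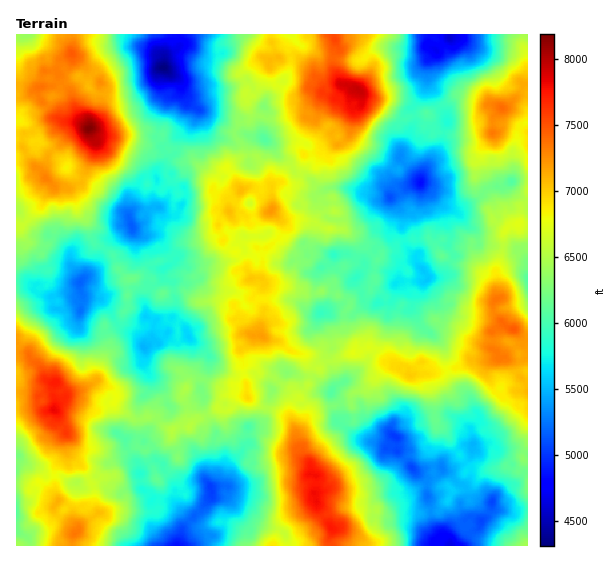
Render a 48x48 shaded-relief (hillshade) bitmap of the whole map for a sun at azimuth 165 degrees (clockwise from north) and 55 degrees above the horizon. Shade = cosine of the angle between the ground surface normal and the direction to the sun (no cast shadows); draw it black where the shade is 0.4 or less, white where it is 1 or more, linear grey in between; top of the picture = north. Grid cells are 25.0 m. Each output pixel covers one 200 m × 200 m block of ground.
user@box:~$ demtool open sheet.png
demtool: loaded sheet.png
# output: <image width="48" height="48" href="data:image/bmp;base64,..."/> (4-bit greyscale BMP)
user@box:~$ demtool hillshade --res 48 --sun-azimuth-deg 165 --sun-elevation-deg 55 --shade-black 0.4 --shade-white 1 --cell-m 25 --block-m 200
<image width="48" height="48" href="data:image/bmp;base64,Qk32BAAAAAAAAHYAAAAoAAAAMAAAADAAAAABAAQAAAAAAIAEAAATCwAAEwsAABAAAAAAAAAAAAAAABEREQAiIiIAMzMzAERERABVVVUAZmZmAHd3dwCIiIgAmZmZAKqqqgC7u7sAzMzMAN3d3QDu7u4A////AJpmnMzN7e7tupZWQnu6ne2VVmrd3KUiNJuXirze7d7tqrhmZIu7q8pmZ4zu3LcyM3q7d4vdzN7ut3hFZYu8yWVpmKze7ctjRXiblnh4qrze6TREZVisyoeaiKus7d2niZiIhmZomLzN24Z2ZleKu7qpeaqqzN3amZmIiZirms3cq8qYdlaKq5mYmXe5nM7sqXeK3tqqm7veze3Ll2Z6l1d0Rlepirzdy4ir3suorLrO3+3LqHd3UzQxFJvMqpiZu5rN3by5vMzM7/7ZhmiGMzEUZ5ve25h3mqq97rqZu7zc7u7bhTaGRFV6uarO7Lupmqq825mszMq97d3cp0V2VYzt3Kq93My7q7rNyb3u3MqKvN7uyWZXia3u/rq8vdu7u6mbu93uyZmJmb3v63ZXm83f/9vM3ty7y4mJvMzMuXirqIrO23aIibze7+3e7d28zIiqmK3JiGeauomrq5eaq4nN7u7u7dvLu3eJZFmFRmiZqmaZrKib3smc7d7d79zduqljMzNWZ3eYeGabzczMze26zKq6vdze3KpQAjNqmXRUV4es3u7bq83KmHZmeKvMzJZAABR5mpU1V5ec7u2XmYmpZWMkZ3mqu2MiIiaIrLqJmIiKzLp2aHZ4VWVndmeryzEUd0WKzLu7yYmIiaqYVXVVVWiadlaLtzM2mVRa3M3MzJmYeamal4hlZ3iYdneJZFaKqnVYzd3bvKiJmpmt3KqZmIhnhmeahWi8qpeZvcu6iJmbu7zM3KisuIdWdkRphazNy6earLiZh4mru7qoipmruql2dmRFVt7czdmJmaqZmYiZmYeamKyqzLq6mHZWau7cze2pdoqZmqmImqqsyZu6zLu7uXVonN3d3d23VWiqqrypq9273czKq7y6qYZ5vNy87sylRWeJmby6qs7d3+3Kiau5mYiL3c3d7u2XeIh2WKvczM3tzNuoiHZ3h3iaza3+7uyaupiGRZvMvdurqrl3ZnVFdniYmqzv7uzN3LqpVYq6mqiZmpZmVndVeYiIeLve7u3e7dy6Zoi8qIq6qXaJmHVmebl3aavMzN3e/czLhoiaqau7y7zMzKd4Z7ypZ5q5id7u7su8lnlkV4m93u7c3c2plq3duZmZqt/+3d27pVh3ZVjN3u7e7N7ZmJ3u67iL3M7szdy5hUV5hWm7ze7u3M7sho3u3Lqc287cvLunVUWIh4mrvN7szt3upmvu25q7ysypiaqXM0eru5m9y87c3uzNpmfN25qqqYdkR3VUQiWc3Kq93c7s7svLlmic3LqXdiFEVjETVkScy5mr3c3t3cqat1is3cynZSN3dTJFeWWMzJibzMzcu7hWp0V3rKu6l3qoYzRXiHd6zaZ5qrqneIdVZiEje4iruqqWZURHiHeazdhoiIMlZmZkMwADWHeavcllZnmHeHRrzdx2d1EGd3dSAQABNVVorKdURqynVnMmmsyFeZmGaJhjABACNFJHiYh1ed7JVHhTWJmHirzJm6ipQkRVZUM3d4mXve/bdWmEOJiIm7zczJm8ZUVndg=="/>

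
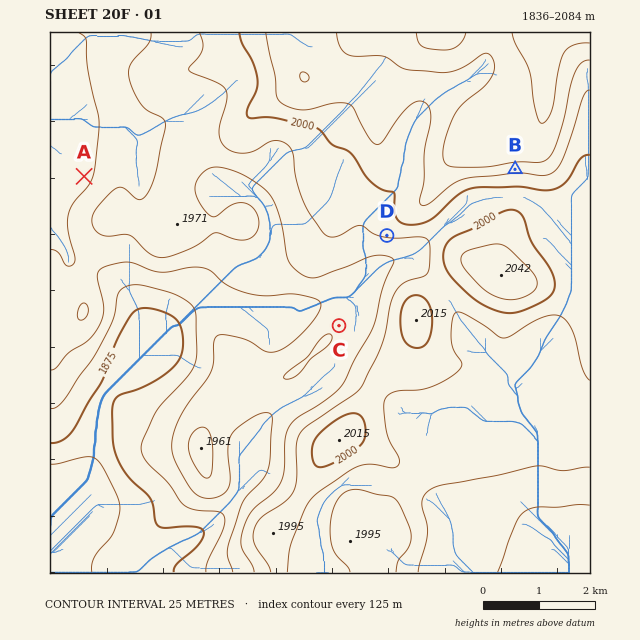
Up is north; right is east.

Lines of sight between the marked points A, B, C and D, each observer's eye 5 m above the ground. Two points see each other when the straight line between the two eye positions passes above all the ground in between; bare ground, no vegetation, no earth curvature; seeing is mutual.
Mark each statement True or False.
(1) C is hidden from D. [False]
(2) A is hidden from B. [True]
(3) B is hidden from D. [True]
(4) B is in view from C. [True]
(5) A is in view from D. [False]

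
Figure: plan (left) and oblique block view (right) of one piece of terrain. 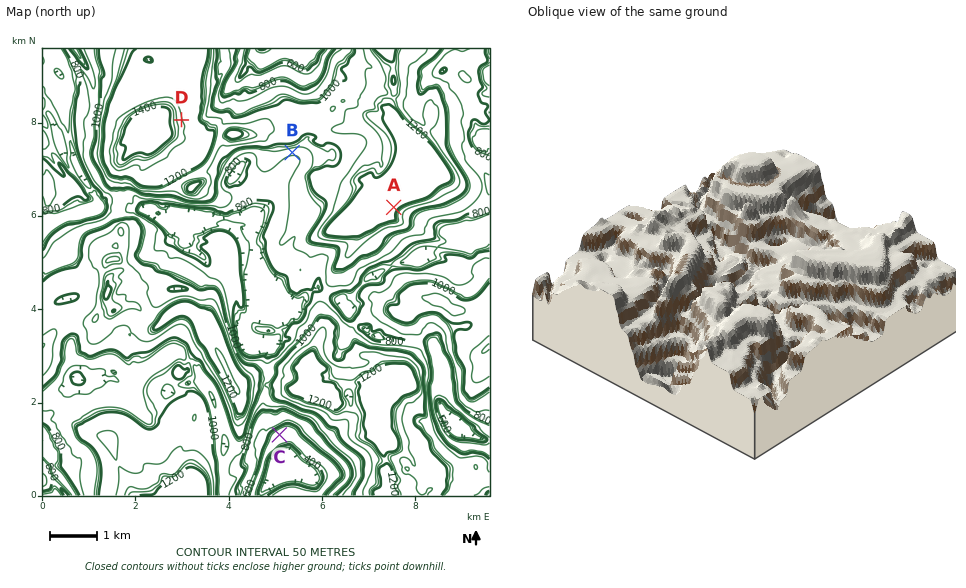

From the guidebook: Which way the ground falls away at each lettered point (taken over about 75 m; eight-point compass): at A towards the SE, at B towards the S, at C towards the SE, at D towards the E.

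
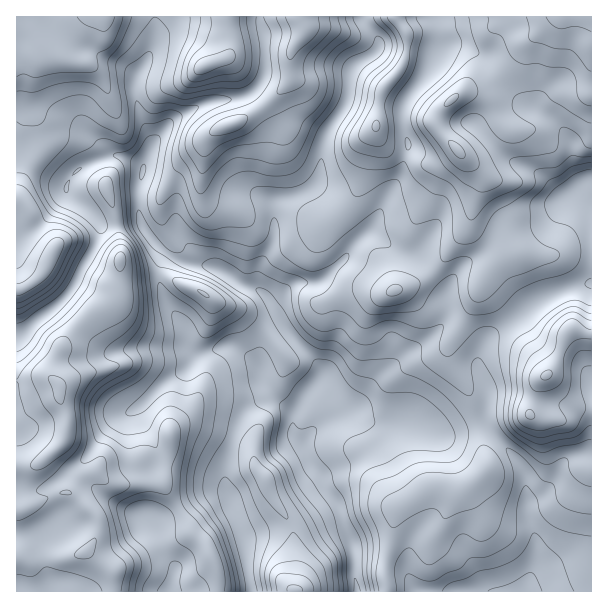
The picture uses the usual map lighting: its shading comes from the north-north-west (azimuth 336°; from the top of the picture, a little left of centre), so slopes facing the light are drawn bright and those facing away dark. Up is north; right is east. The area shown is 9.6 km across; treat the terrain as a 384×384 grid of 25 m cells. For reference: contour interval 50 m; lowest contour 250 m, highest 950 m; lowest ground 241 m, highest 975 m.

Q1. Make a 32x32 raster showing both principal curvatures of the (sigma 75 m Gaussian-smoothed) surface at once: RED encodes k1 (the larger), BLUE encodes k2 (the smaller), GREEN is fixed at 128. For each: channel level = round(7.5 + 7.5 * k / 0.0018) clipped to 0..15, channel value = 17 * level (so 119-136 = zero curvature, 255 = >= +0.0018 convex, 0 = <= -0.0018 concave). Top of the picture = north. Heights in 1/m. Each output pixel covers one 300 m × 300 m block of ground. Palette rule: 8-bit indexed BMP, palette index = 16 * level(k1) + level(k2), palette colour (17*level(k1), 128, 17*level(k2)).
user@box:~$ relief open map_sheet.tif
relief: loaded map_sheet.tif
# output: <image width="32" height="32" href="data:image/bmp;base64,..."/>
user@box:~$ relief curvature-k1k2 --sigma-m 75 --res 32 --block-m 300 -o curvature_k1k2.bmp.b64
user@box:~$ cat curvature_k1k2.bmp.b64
<image width="32" height="32" href="data:image/bmp;base64,Qk02CAAAAAAAADYEAAAoAAAAIAAAACAAAAABAAgAAAAAAAAEAAATCwAAEwsAAAABAAAAAAAAAIAAABGAAAAigAAAM4AAAESAAABVgAAAZoAAAHeAAACIgAAAmYAAAKqAAAC7gAAAzIAAAN2AAADugAAA/4AAAACAEQARgBEAIoARADOAEQBEgBEAVYARAGaAEQB3gBEAiIARAJmAEQCqgBEAu4ARAMyAEQDdgBEA7oARAP+AEQAAgCIAEYAiACKAIgAzgCIARIAiAFWAIgBmgCIAd4AiAIiAIgCZgCIAqoAiALuAIgDMgCIA3YAiAO6AIgD/gCIAAIAzABGAMwAigDMAM4AzAESAMwBVgDMAZoAzAHeAMwCIgDMAmYAzAKqAMwC7gDMAzIAzAN2AMwDugDMA/4AzAACARAARgEQAIoBEADOARABEgEQAVYBEAGaARAB3gEQAiIBEAJmARACqgEQAu4BEAMyARADdgEQA7oBEAP+ARAAAgFUAEYBVACKAVQAzgFUARIBVAFWAVQBmgFUAd4BVAIiAVQCZgFUAqoBVALuAVQDMgFUA3YBVAO6AVQD/gFUAAIBmABGAZgAigGYAM4BmAESAZgBVgGYAZoBmAHeAZgCIgGYAmYBmAKqAZgC7gGYAzIBmAN2AZgDugGYA/4BmAACAdwARgHcAIoB3ADOAdwBEgHcAVYB3AGaAdwB3gHcAiIB3AJmAdwCqgHcAu4B3AMyAdwDdgHcA7oB3AP+AdwAAgIgAEYCIACKAiAAzgIgARICIAFWAiABmgIgAd4CIAIiAiACZgIgAqoCIALuAiADMgIgA3YCIAO6AiAD/gIgAAICZABGAmQAigJkAM4CZAESAmQBVgJkAZoCZAHeAmQCIgJkAmYCZAKqAmQC7gJkAzICZAN2AmQDugJkA/4CZAACAqgARgKoAIoCqADOAqgBEgKoAVYCqAGaAqgB3gKoAiICqAJmAqgCqgKoAu4CqAMyAqgDdgKoA7oCqAP+AqgAAgLsAEYC7ACKAuwAzgLsARIC7AFWAuwBmgLsAd4C7AIiAuwCZgLsAqoC7ALuAuwDMgLsA3YC7AO6AuwD/gLsAAIDMABGAzAAigMwAM4DMAESAzABVgMwAZoDMAHeAzACIgMwAmYDMAKqAzAC7gMwAzIDMAN2AzADugMwA/4DMAACA3QARgN0AIoDdADOA3QBEgN0AVYDdAGaA3QB3gN0AiIDdAJmA3QCqgN0Au4DdAMyA3QDdgN0A7oDdAP+A3QAAgO4AEYDuACKA7gAzgO4ARIDuAFWA7gBmgO4Ad4DuAIiA7gCZgO4AqoDuALuA7gDMgO4A3YDuAO6A7gD/gO4AAID/ABGA/wAigP8AM4D/AESA/wBVgP8AZoD/AHeA/wCIgP8AmYD/AKqA/wC7gP8AzID/AN2A/wDugP8A/4D/AIZ2doZ214Z1hJaH+KCA+drJqICC+IOElXR1dYZ2d4eHqJanl6fJyKV0dcj4gKPXlqfIkKT3g5ioqIaHh3V3h4eXdpaot6WFlJWX+LdwhKa2ppdwhOeVl5iGl5iYhYaHh5V1dnXXp2N1htjYlIF1pseXhYCWx5eGp4aXmJeDh4eHuJZ2p9eCUmSl1pZyg5fXx4aDkrm5mIeHl5eXhnKYmIiGlqe3k8a2tuiFZHN0uOeFdYKVuKinqJeYl5eWc4aXl6amg5Wop5aWx4Zlc5b4yYR0dZanh4epuKa3yaWCpoaZltfGkbenppfGlnZzpvZ0hISXl5Z2hpZ2dafIgJO1c4V1dfjHooaGpPmWh5WV53R0hpeYh4eGhWVltpGRt6eWk4Zl5sdjVGWF6baXhoTItoSHhnaGhnZ2doamkdj82NmkhZfntENkdIO3pqiHhpWkhIeHdnaWdnZ2l6eBpuaElZWUqMnXpYWFg5OFyIeHdLaWdHWWhpiHdoe3lnOF2Mm2c7TJppa26Oi2lnOmmIdzp7mEVKeXhpanqKd1hJa42bZjY7bYl4WDk4WGdKODhHXIk6KFp5eGdYWop3WFpqel1YWBk9i2l6enppWDxoWVpaWAuaeWp2V2lpWnhoSUdabq5rNwgde3qNmVcWPHyde1gabKl4a2lpWmhZWnl4Rzk8il+aaQg8a46IOQ5/n4s4F0pbi2l7fq2aZ0hMmYh3VykYO1+KaAt9fnkPT2o3CRdYeEk4OYhqeotqaCuKeXh4eWhHTY6ICA++mRgoKBdKeFp6iplXOXloV1tpWUl5iot6mVdKb75qD2xoCmhJWWl6eUmJiohIWFl4aFyKeFl5eHmIWW0re0cPNwoqWUyaeoqIOYiJindIaYl3Snt3WXhnaHhtimUoCE+IDHpZXYlpeGdJaHl6eXdIeXdZbHdZSEdHaH14NTpNn5cKTGlNd1dYSFlHR2lpd1dZZ2hae4yMiFc3WlpXVxo+aBccaF53V1h5ing4SmlpeTqJW316eFg5aXdIeop5aUoaRwpsjYhXWWmLiDksiXyJKDpfq2k5WXqKbHh5eHhoTIx3Fwuen4t5WHuIWAyOnZgKb3pHKWqaiYg6eHl4Z1huiitWGgk8f3xoaWp4Bx19aA2feDZKaHhoWGl4aGdnaW+IDIxrWAcICk15e5pnC29nCS2Pm2l3Z2hpeplpeGhta2cJe1+Nmmx4ClyLiWgLX41oBzxreWhoeGdaaWqLi4xoN0c4W3+ejKkaXmhHRSgHP3g3OFpYWXh4d2p4eIh4amuIWEhYSlpsiBhPe4l7akQPWVdXWWh5enh4enh4eHh5jJlYWGdZbHtnGFx7i3lZDF9oSFhpiYdoeYmJc="/>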